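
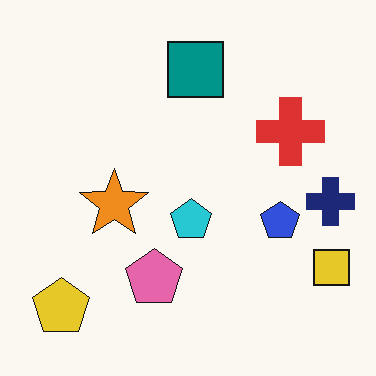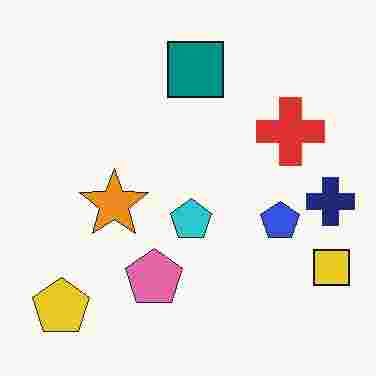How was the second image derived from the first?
Heavily JPEG-compressed with obvious blocking artifacts.

Blocky 8×8 compression artifacts appear around shape edges and the flat background shows ringing — characteristic JPEG degradation.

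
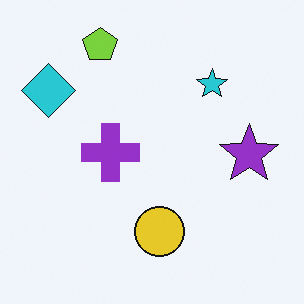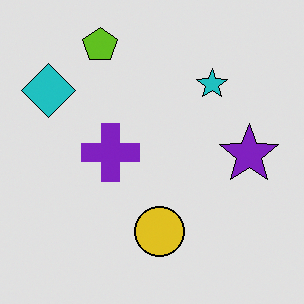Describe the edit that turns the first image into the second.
Posterized to a reduced palette.

Each flat color has snapped to a coarser quantized level — most visibly, the near-white background has dropped to a flat grey.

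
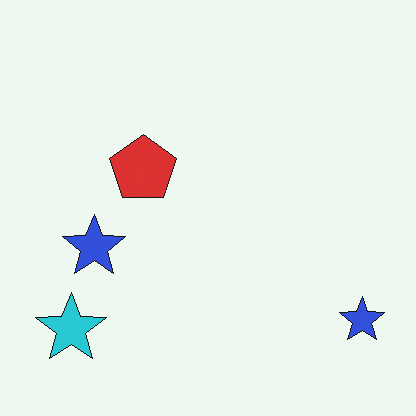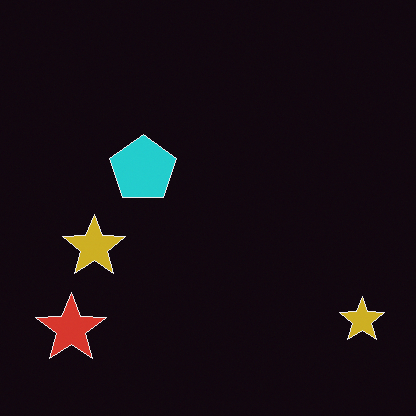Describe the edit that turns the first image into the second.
The transformation is: color-inverted (negative).

The light background has become dark and every shape's color is its complement — a photographic negative.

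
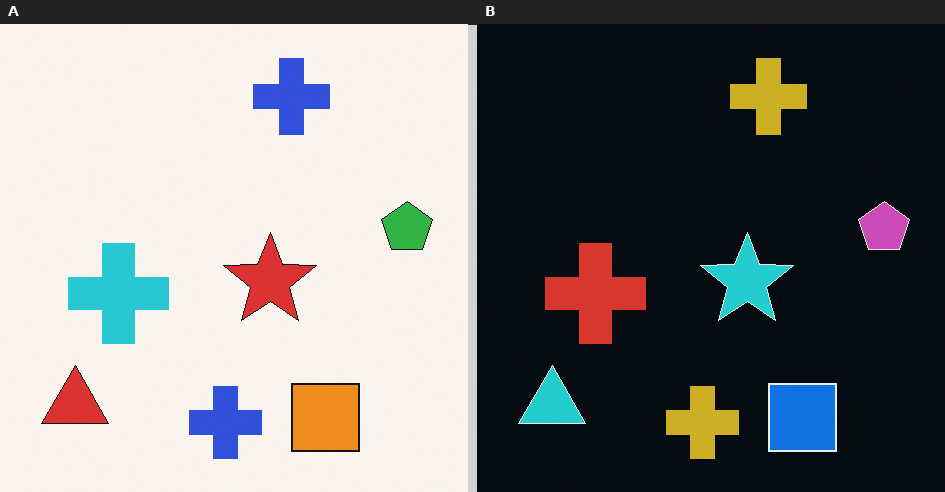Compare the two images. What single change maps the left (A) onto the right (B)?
This is the original image color-inverted (negative).

The light background has become dark and every shape's color is its complement — a photographic negative.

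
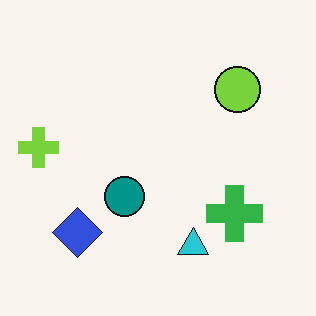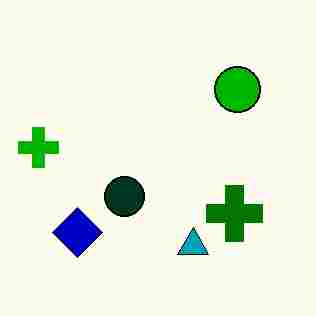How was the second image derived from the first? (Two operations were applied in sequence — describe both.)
The second image is the first boosted in contrast, then heavily JPEG-compressed with obvious blocking artifacts.

Tones are pushed away from mid-grey across the whole image — a global contrast change. Blocky 8×8 compression artifacts appear around shape edges and the flat background shows ringing — characteristic JPEG degradation.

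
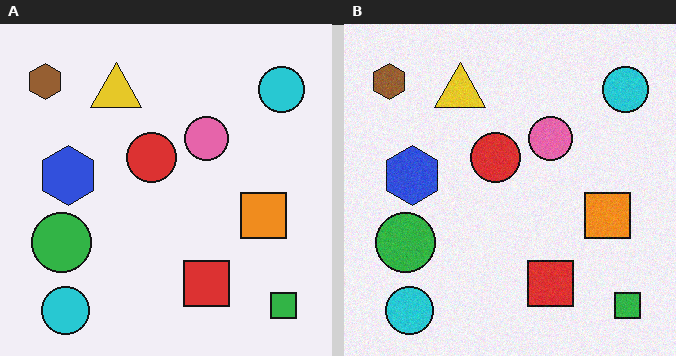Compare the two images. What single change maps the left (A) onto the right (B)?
The right (B) image is the left (A) degraded with subtle gaussian noise.

Random speckle covers the whole image, including the flat background.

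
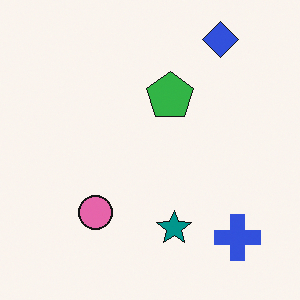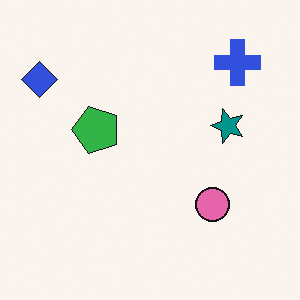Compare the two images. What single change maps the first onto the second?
The second image is the first rotated 90° counter-clockwise.

The blue diamond sits in the top-right of the first image and the top-left of the second — consistent with a whole-image 90° counter-clockwise rotation.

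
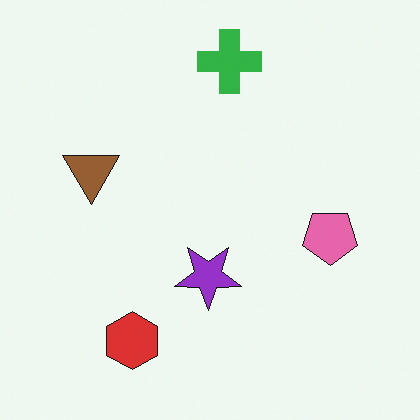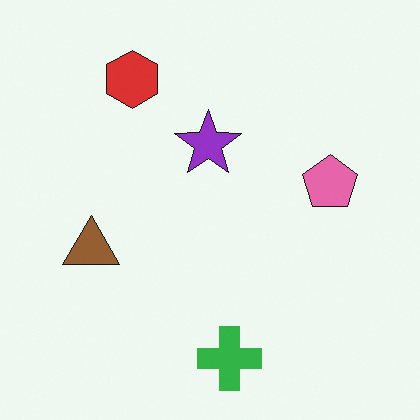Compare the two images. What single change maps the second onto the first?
The image was flipped vertically (top ↔ bottom).

The green cross is in the bottom of the second image and the top of the first — shapes on opposite sides of the horizontal midline have swapped in a mirror flip.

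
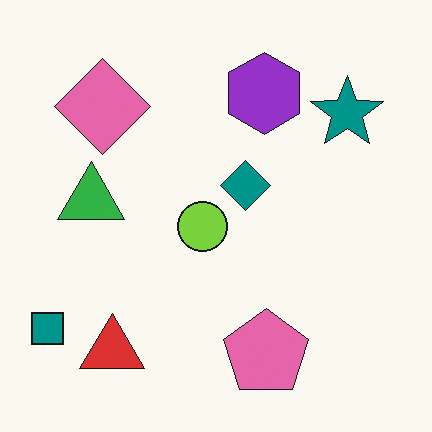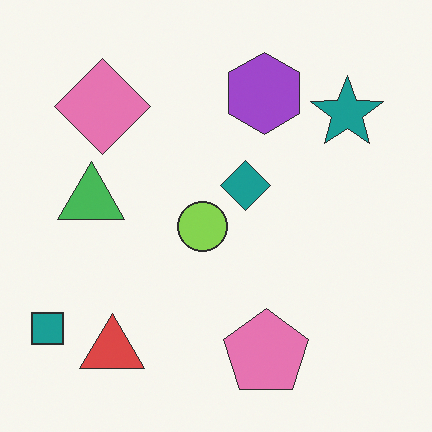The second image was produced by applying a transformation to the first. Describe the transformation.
The transformation is: given slightly reduced contrast.

Tones are pushed toward mid-grey across the whole image — a global contrast change.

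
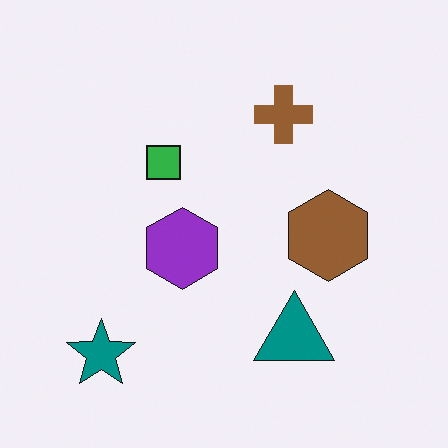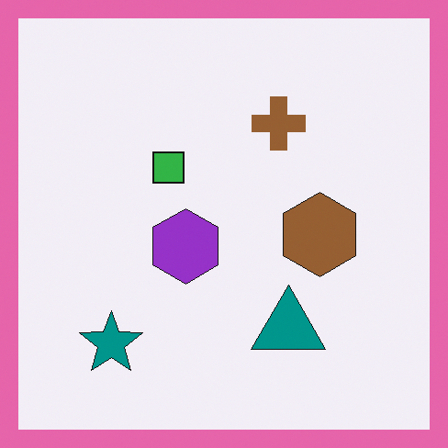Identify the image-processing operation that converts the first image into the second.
The transformation is: framed with a pink border.

A solid pink frame runs around the edge of the second image, with the content slightly shrunk inside it.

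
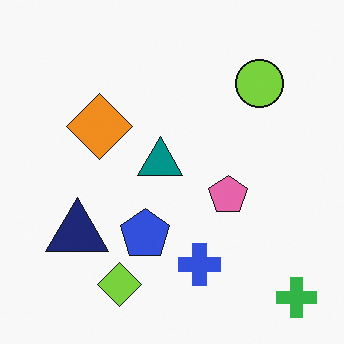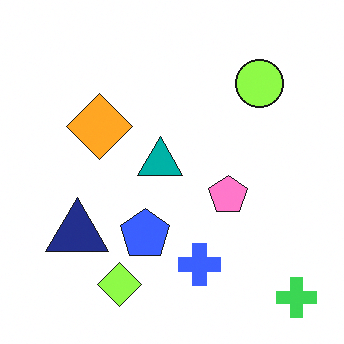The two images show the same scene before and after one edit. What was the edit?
This is the original image slightly brightened.

Every pixel — background and shapes alike — is uniformly brightened.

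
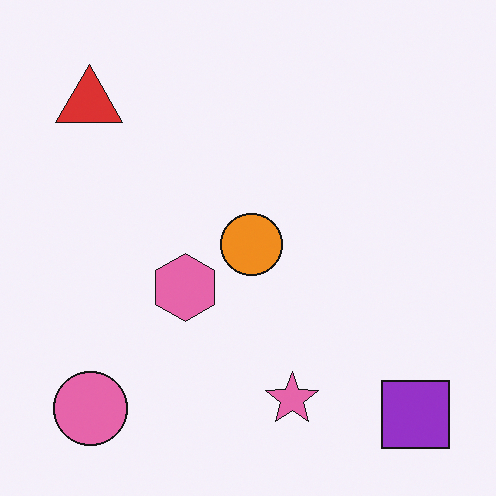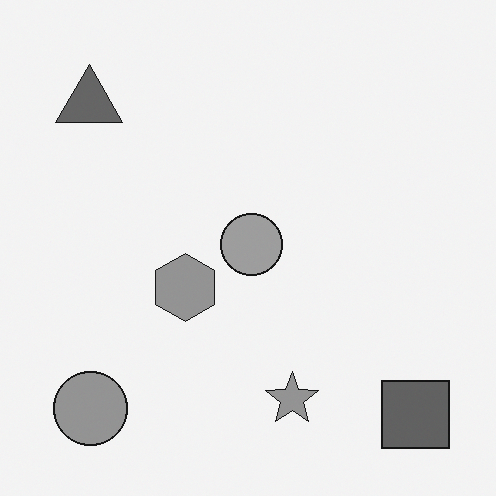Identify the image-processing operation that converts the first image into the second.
Converted to grayscale.

All color is removed — every shape is now a shade of grey.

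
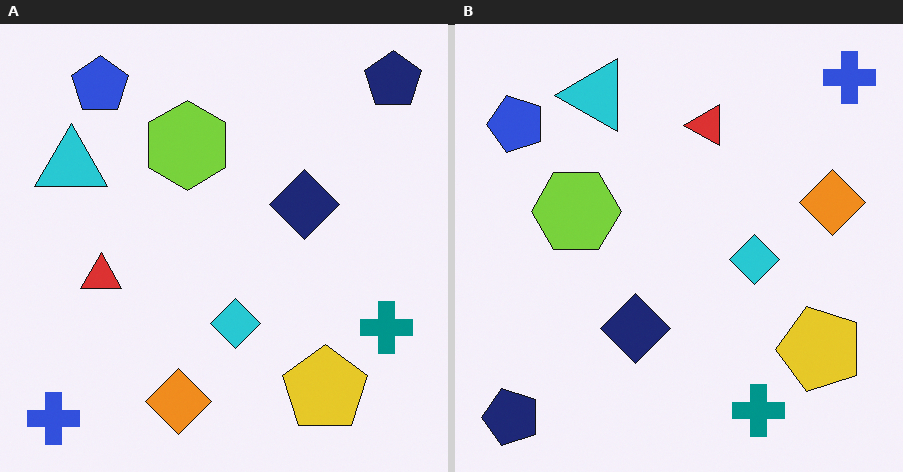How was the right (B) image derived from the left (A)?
This is the original image transposed (reflected across the top-left ↔ bottom-right diagonal).

Shapes have swapped their row and column positions — what was in the top-right is now in the bottom-left — a diagonal reflection.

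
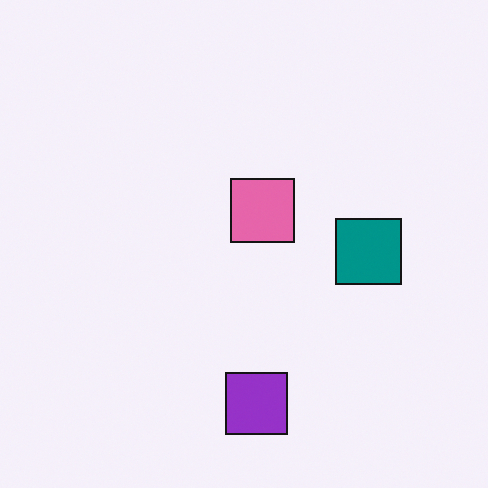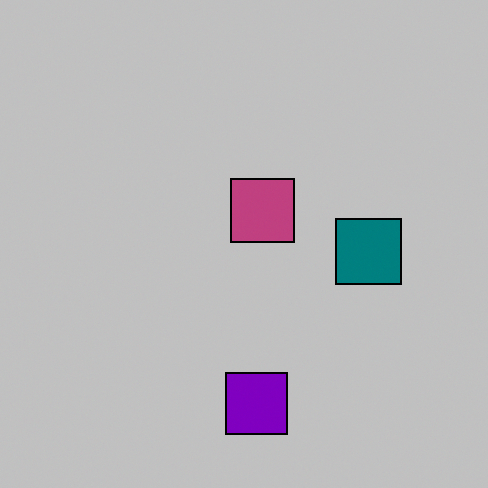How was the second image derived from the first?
The transformation is: heavily posterized to just a handful of flat colors.

Each flat color has snapped to a coarser quantized level — most visibly, the near-white background has dropped to a flat grey.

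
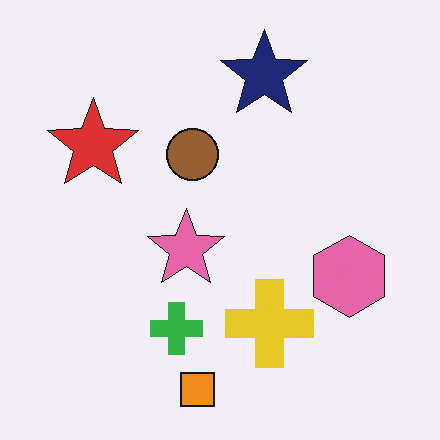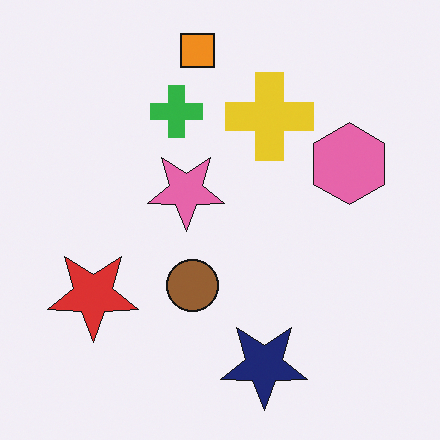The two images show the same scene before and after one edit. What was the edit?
The image was flipped vertically (top ↔ bottom).

The orange square is in the bottom of the first image and the top of the second — shapes on opposite sides of the horizontal midline have swapped in a mirror flip.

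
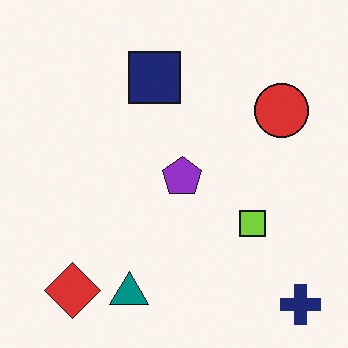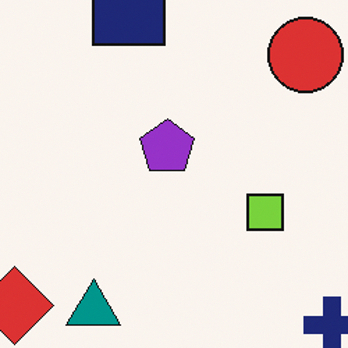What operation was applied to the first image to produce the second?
The second image is the first cropped slightly and scaled back up.

The visible shapes are larger and the field of view is narrower; shapes near the original edges may be partly or wholly outside the frame — a crop-and-rescale.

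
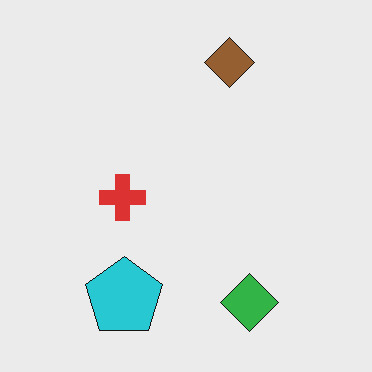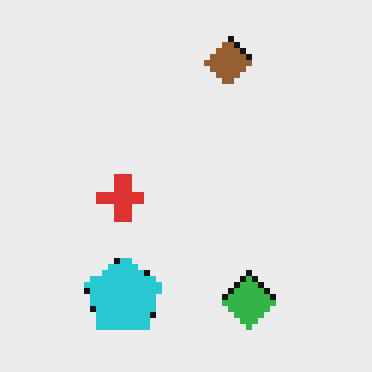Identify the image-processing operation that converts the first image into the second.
The second image is the first moderately pixelated.

Shapes are reduced to large square blocks; fine edges and outlines are lost — a downscale-then-upscale (mosaic) effect.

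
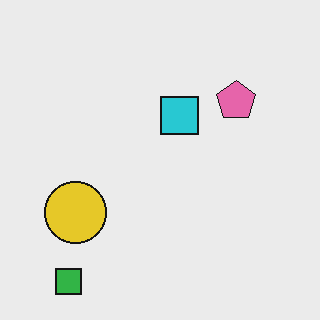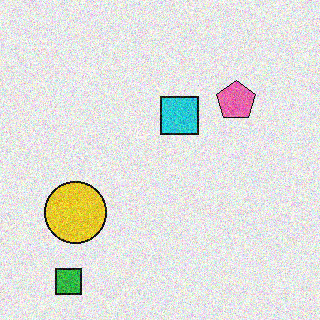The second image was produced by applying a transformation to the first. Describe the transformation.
Degraded with moderate additive noise.

Random speckle covers the whole image, including the flat background.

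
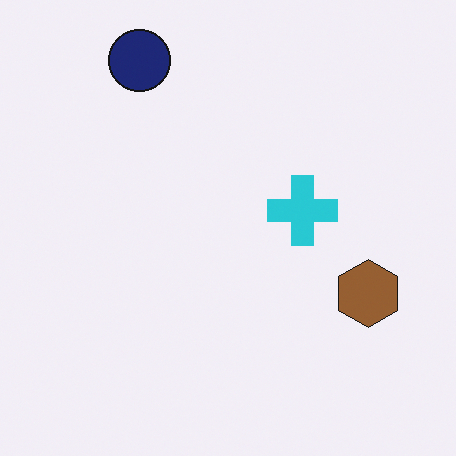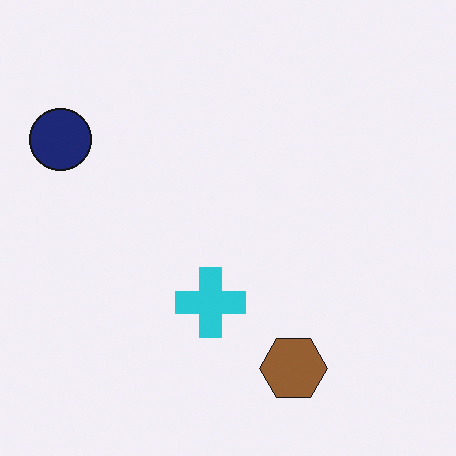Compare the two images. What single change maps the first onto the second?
Transposed (reflected across the top-left ↔ bottom-right diagonal).

Shapes have swapped their row and column positions — what was in the top-right is now in the bottom-left — a diagonal reflection.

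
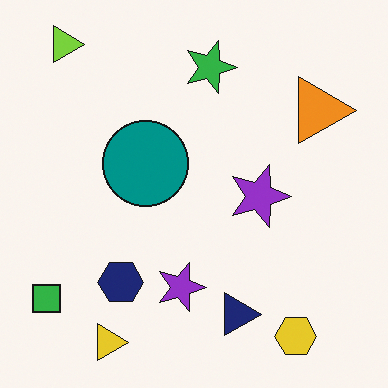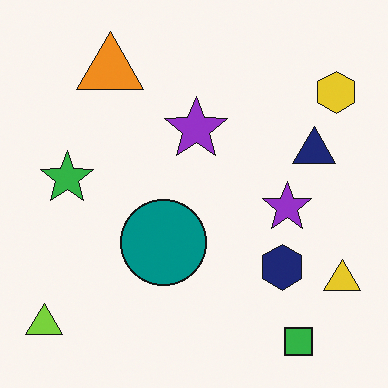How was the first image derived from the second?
It was rotated 90° clockwise.

The lime triangle sits in the bottom-left of the second image and the top-left of the first — consistent with a whole-image 90° clockwise rotation.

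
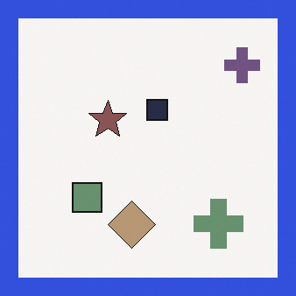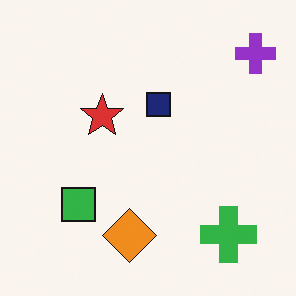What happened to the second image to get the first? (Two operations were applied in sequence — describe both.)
It was heavily desaturated, then framed with a blue border.

All colors are more muted and greyish — a global saturation change. A solid blue frame runs around the edge of the first image, with the content slightly shrunk inside it.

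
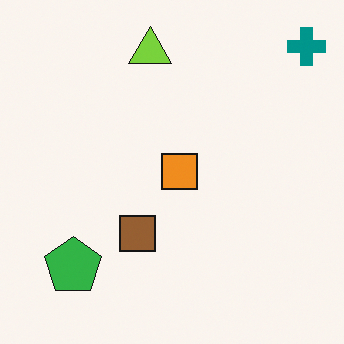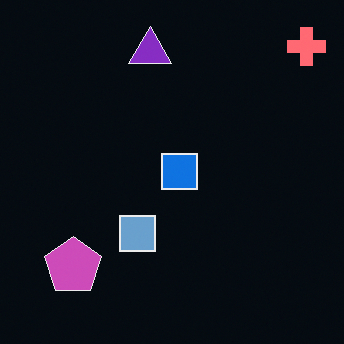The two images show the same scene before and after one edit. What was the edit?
The second image is the first color-inverted (negative).

The light background has become dark and every shape's color is its complement — a photographic negative.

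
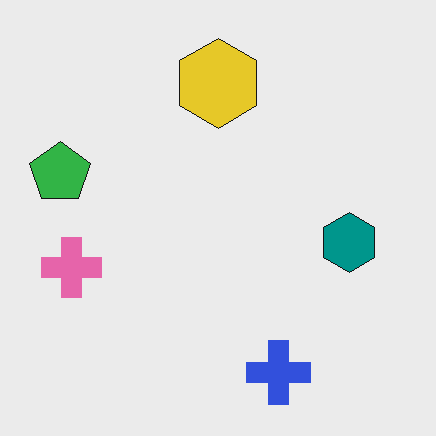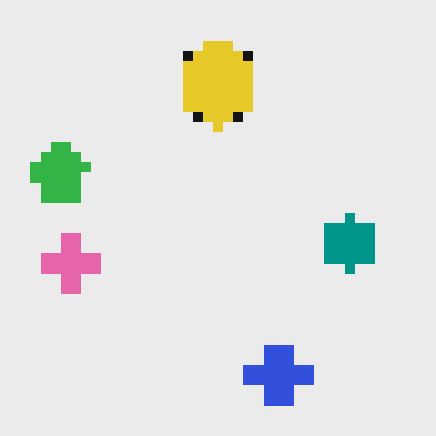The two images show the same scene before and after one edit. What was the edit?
The transformation is: heavily pixelated into large blocks.

Shapes are reduced to large square blocks; fine edges and outlines are lost — a downscale-then-upscale (mosaic) effect.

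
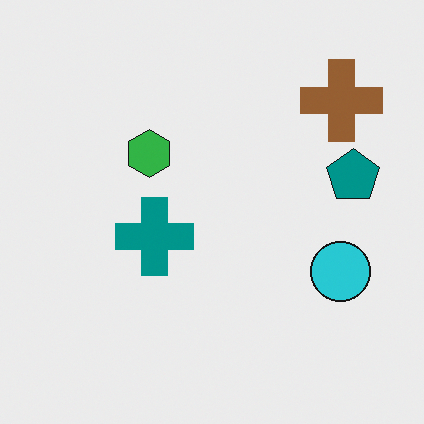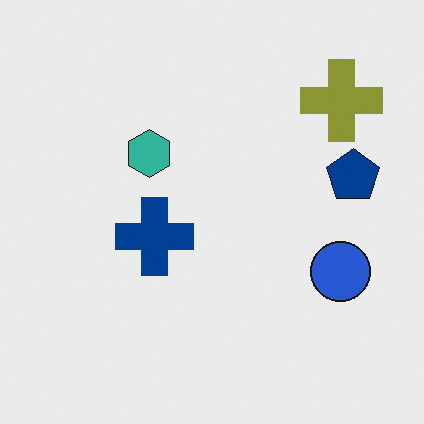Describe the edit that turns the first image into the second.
This is the original image hue-shifted by a small amount.

Every shape's color has rotated by the same amount around the hue wheel — a uniform hue shift.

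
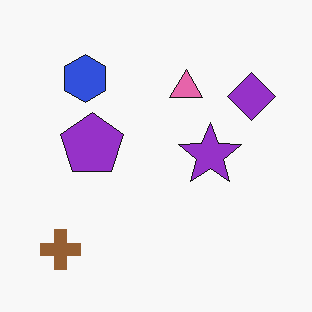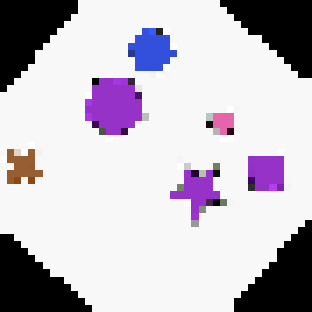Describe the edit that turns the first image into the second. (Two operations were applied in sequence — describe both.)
It was rotated clockwise by a large amount — several tens of degrees, then moderately pixelated.

Every shape is tilted by the same angle and the image corners show triangular fill wedges — a whole-image rotation by a non-right angle. Shapes are reduced to large square blocks; fine edges and outlines are lost — a downscale-then-upscale (mosaic) effect.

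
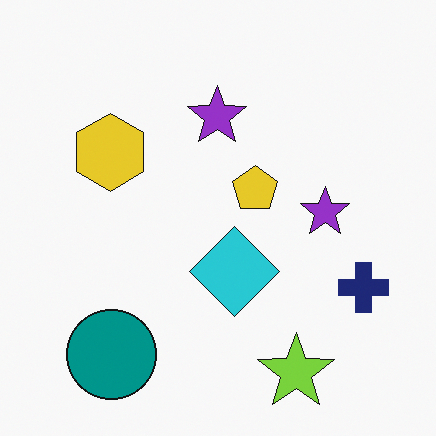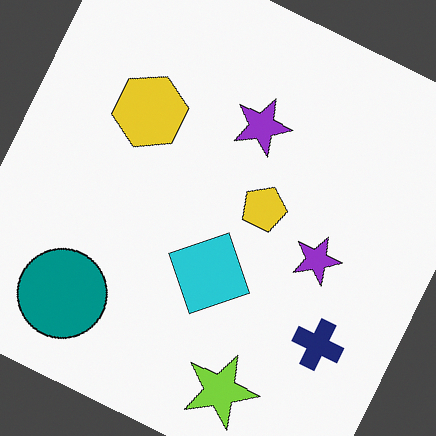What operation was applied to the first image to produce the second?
The transformation is: rotated clockwise by a clearly visible amount.

Every shape is tilted by the same angle and the image corners show triangular fill wedges — a whole-image rotation by a non-right angle.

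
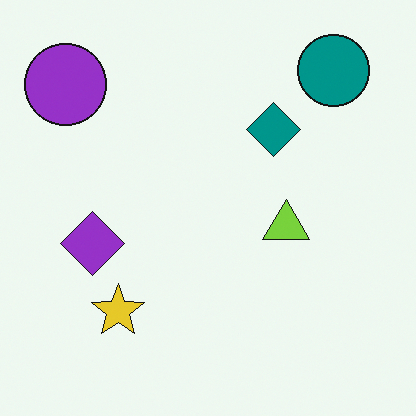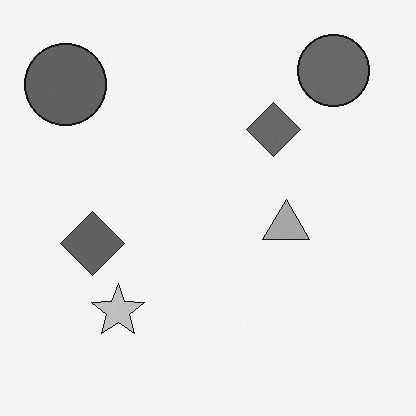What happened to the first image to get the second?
It was converted to grayscale.

All color is removed — every shape is now a shade of grey.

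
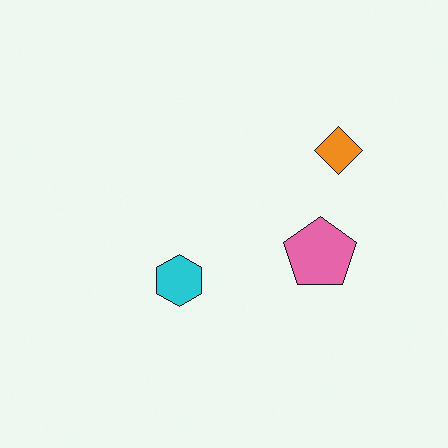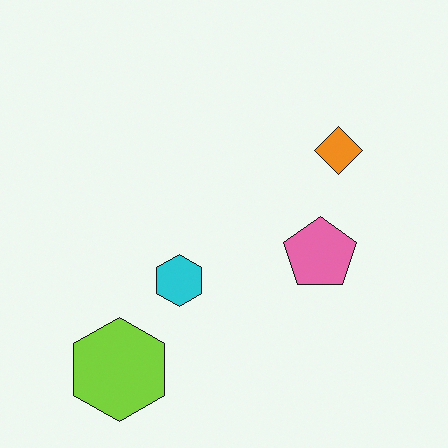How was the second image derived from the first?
It was overlaid with an additional lime hexagon.

A lime hexagon appears in the second image that is absent from the first.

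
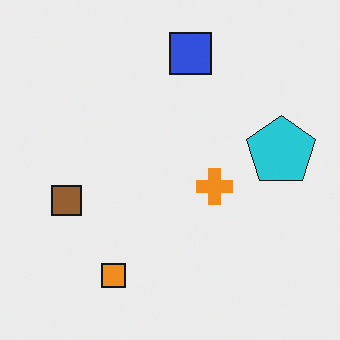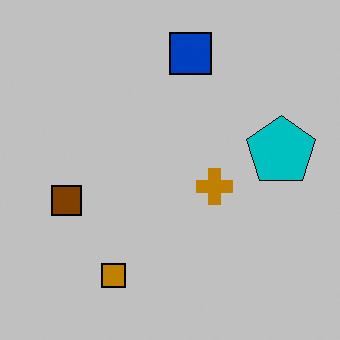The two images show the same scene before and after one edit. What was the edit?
This is the original image heavily posterized to just a handful of flat colors.

Each flat color has snapped to a coarser quantized level — most visibly, the near-white background has dropped to a flat grey.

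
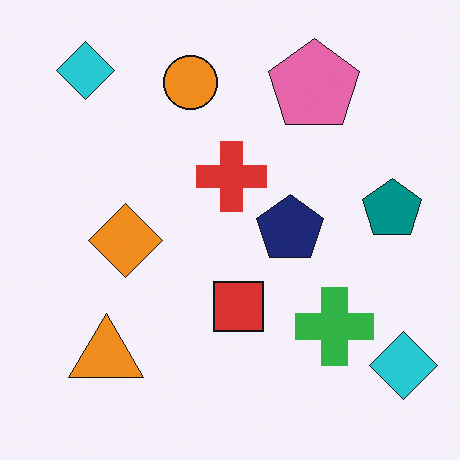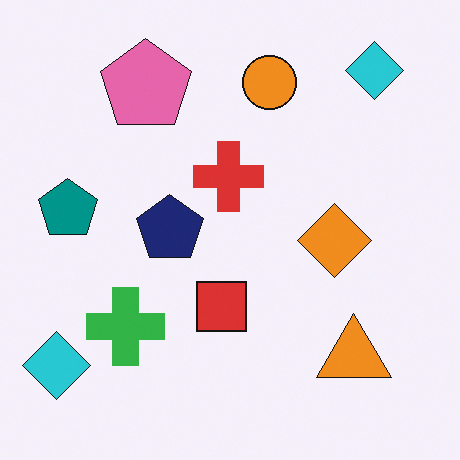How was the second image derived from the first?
It was flipped horizontally (left ↔ right).

The teal pentagon is in the right of the first image and the left of the second — shapes on opposite sides of the vertical midline have swapped in a mirror flip.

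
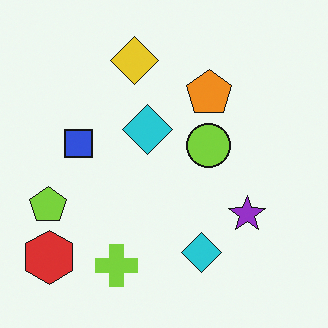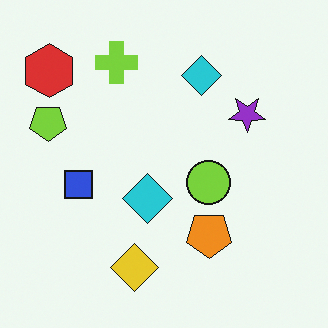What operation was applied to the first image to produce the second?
The transformation is: flipped vertically (top ↔ bottom).

The yellow diamond is in the top of the first image and the bottom of the second — shapes on opposite sides of the horizontal midline have swapped in a mirror flip.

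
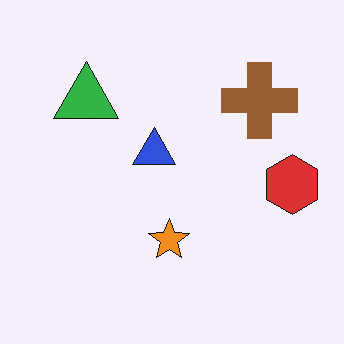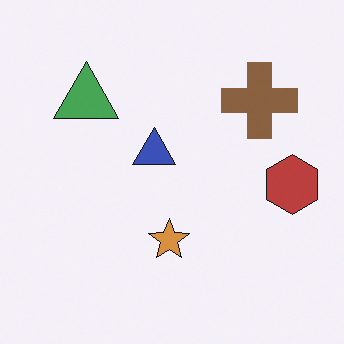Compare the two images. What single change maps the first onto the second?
This is the original image slightly desaturated.

All colors are more muted and greyish — a global saturation change.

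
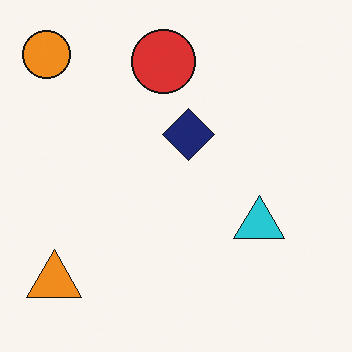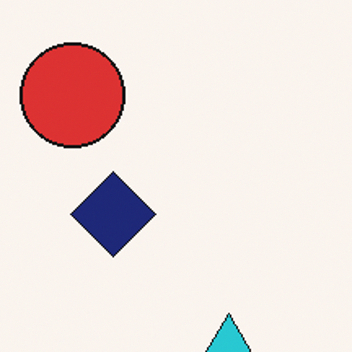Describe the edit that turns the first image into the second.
It was cropped to a noticeably smaller region and rescaled.

The visible shapes are larger and the field of view is narrower; shapes near the original edges may be partly or wholly outside the frame — a crop-and-rescale.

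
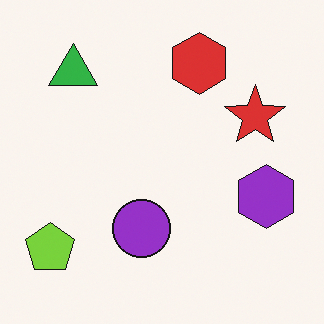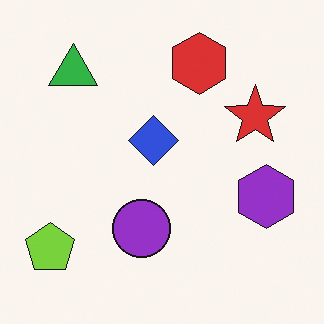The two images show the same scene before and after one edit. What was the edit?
Overlaid with an additional blue diamond.

A blue diamond appears in the second image that is absent from the first.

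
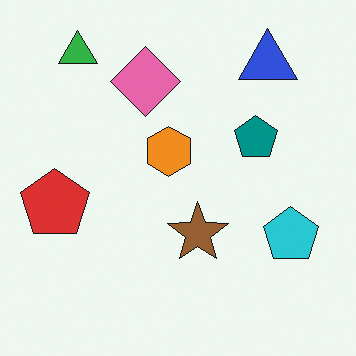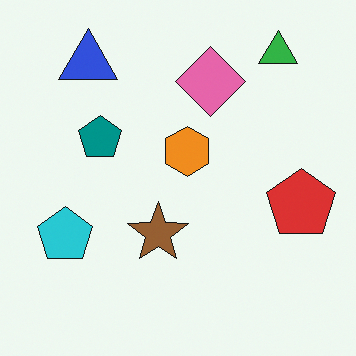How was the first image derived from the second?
The transformation is: flipped horizontally (left ↔ right).

The red pentagon is in the right of the second image and the left of the first — shapes on opposite sides of the vertical midline have swapped in a mirror flip.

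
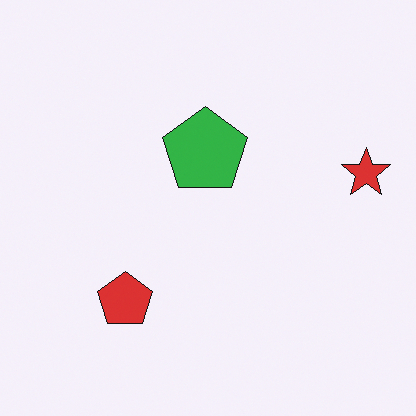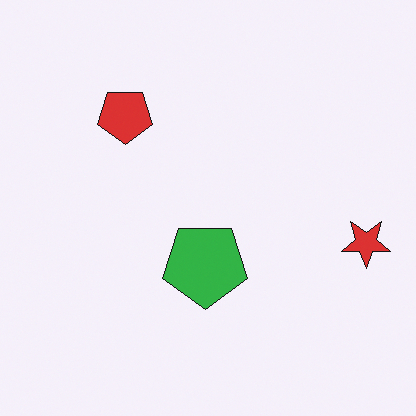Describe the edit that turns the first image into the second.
It was flipped vertically (top ↔ bottom).

The red pentagon is in the bottom-left of the first image and the top-left of the second — shapes on opposite sides of the horizontal midline have swapped in a mirror flip.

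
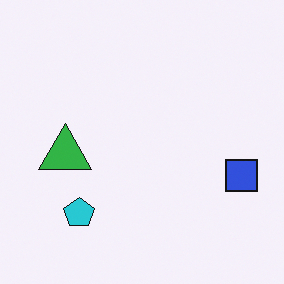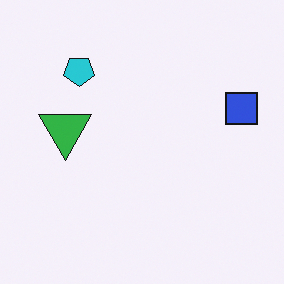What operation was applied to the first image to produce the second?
The second image is the first flipped vertically (top ↔ bottom).

The cyan pentagon is in the bottom-left of the first image and the top-left of the second — shapes on opposite sides of the horizontal midline have swapped in a mirror flip.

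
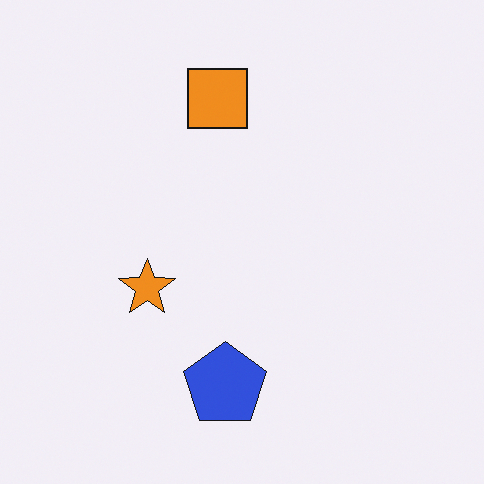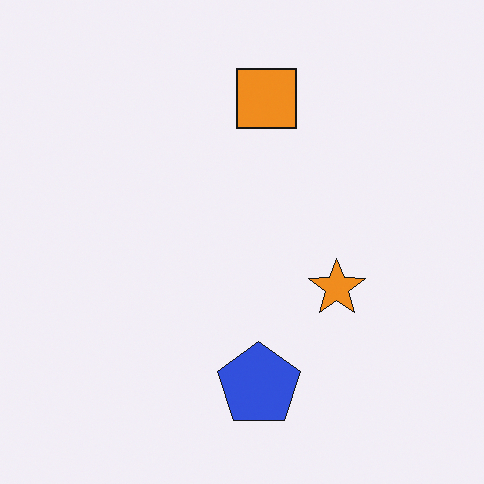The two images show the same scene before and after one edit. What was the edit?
The second image is the first flipped horizontally (left ↔ right).

The orange star is in the left of the first image and the right of the second — shapes on opposite sides of the vertical midline have swapped in a mirror flip.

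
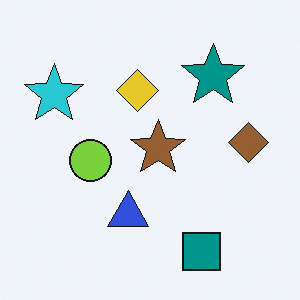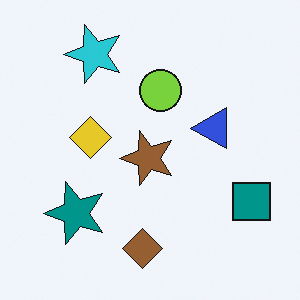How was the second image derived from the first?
It was transposed (reflected across the top-left ↔ bottom-right diagonal).

Shapes have swapped their row and column positions — what was in the top-right is now in the bottom-left — a diagonal reflection.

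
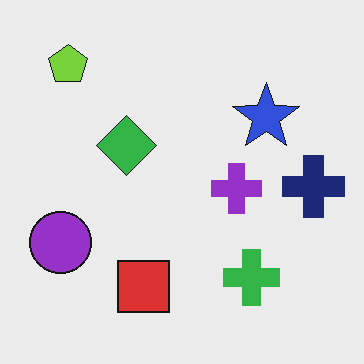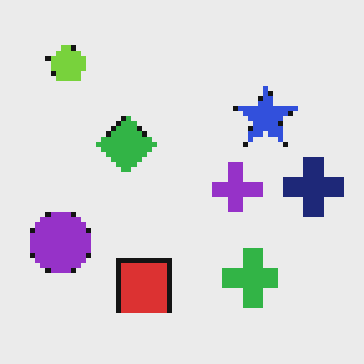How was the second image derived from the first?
The transformation is: lightly pixelated (a mild mosaic effect).

Shapes are reduced to large square blocks; fine edges and outlines are lost — a downscale-then-upscale (mosaic) effect.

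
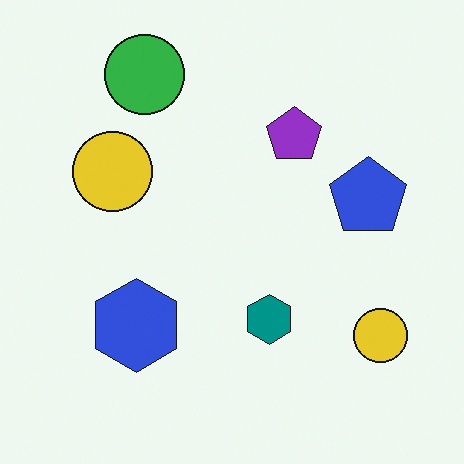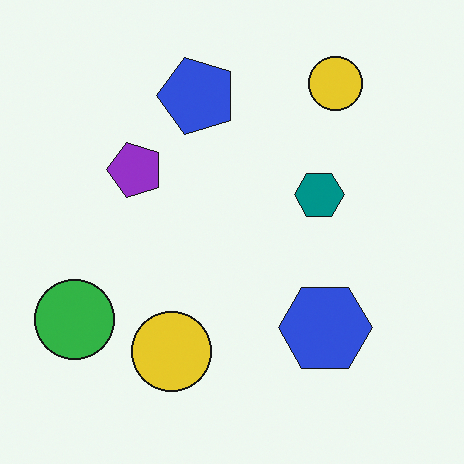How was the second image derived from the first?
The image was rotated 90° counter-clockwise.

The green circle sits in the top-left of the first image and the bottom-left of the second — consistent with a whole-image 90° counter-clockwise rotation.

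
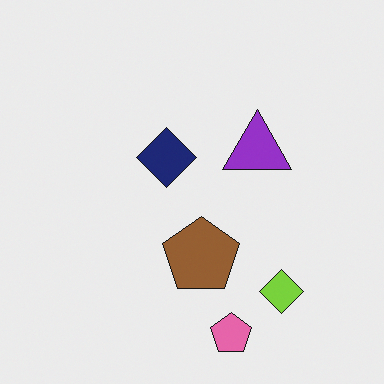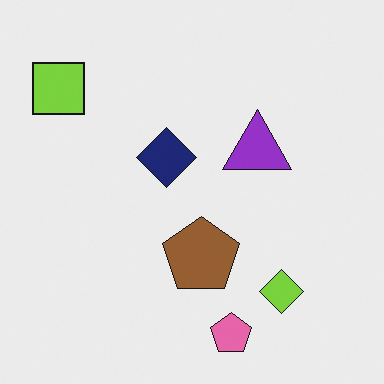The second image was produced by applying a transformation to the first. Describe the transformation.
It was overlaid with an additional lime square.

A lime square appears in the second image that is absent from the first.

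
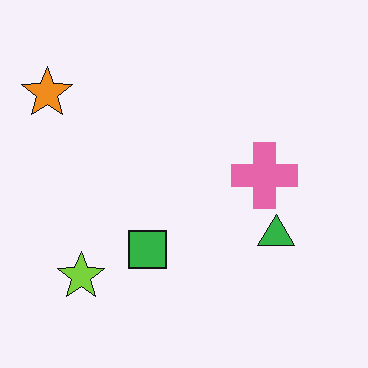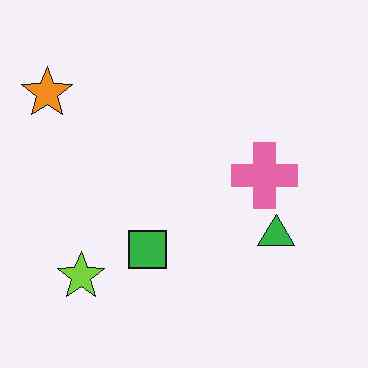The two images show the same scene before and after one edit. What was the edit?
It was given moderate JPEG compression.

Blocky 8×8 compression artifacts appear around shape edges and the flat background shows ringing — characteristic JPEG degradation.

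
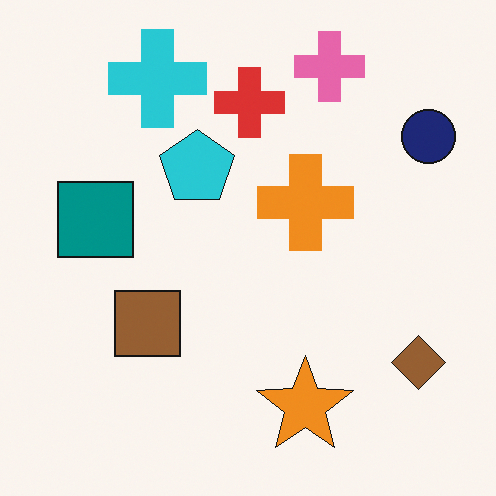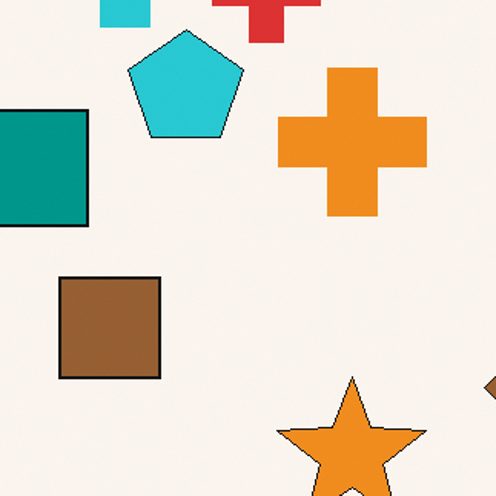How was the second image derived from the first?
This is the original image cropped slightly and scaled back up.

The visible shapes are larger and the field of view is narrower; shapes near the original edges may be partly or wholly outside the frame — a crop-and-rescale.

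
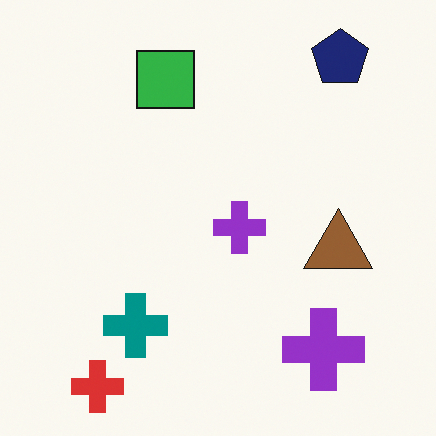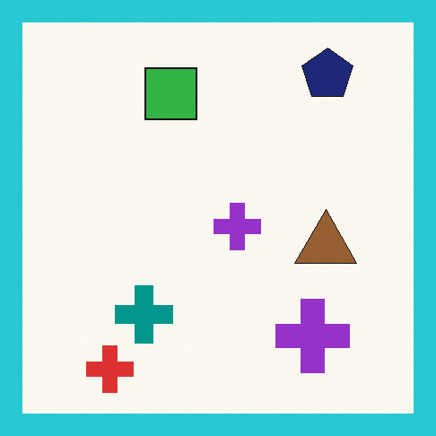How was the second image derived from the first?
This is the original image framed with a cyan border.

A solid cyan frame runs around the edge of the second image, with the content slightly shrunk inside it.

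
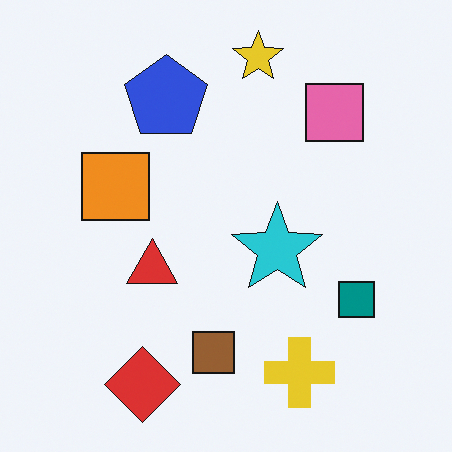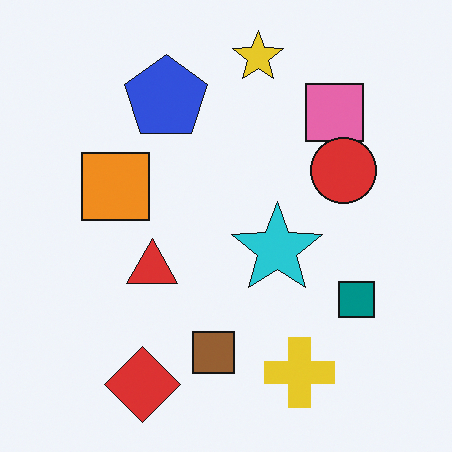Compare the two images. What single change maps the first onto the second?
It was overlaid with an additional red circle.

A red circle appears in the second image that is absent from the first.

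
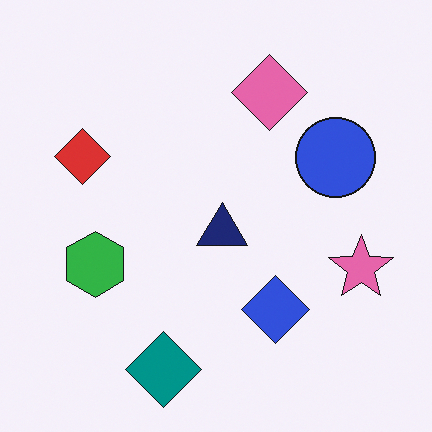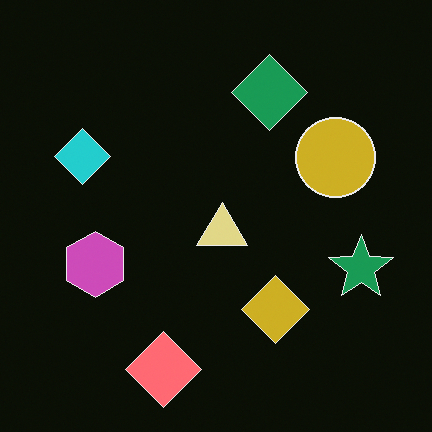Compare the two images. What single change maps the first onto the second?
It was color-inverted (negative).

The light background has become dark and every shape's color is its complement — a photographic negative.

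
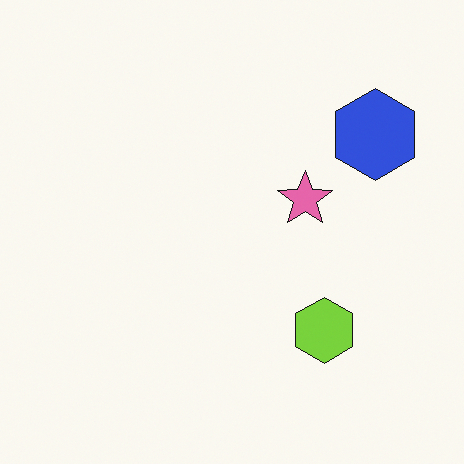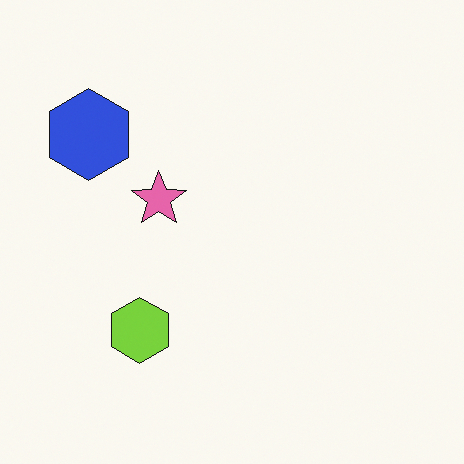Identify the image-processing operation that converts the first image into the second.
This is the original image flipped horizontally (left ↔ right).

The blue hexagon is in the top-right of the first image and the top-left of the second — shapes on opposite sides of the vertical midline have swapped in a mirror flip.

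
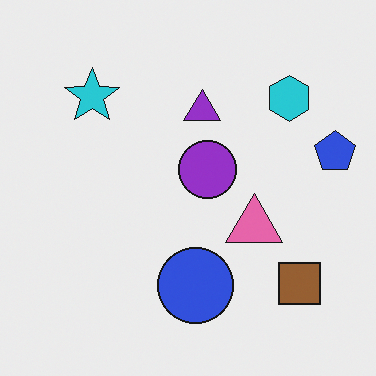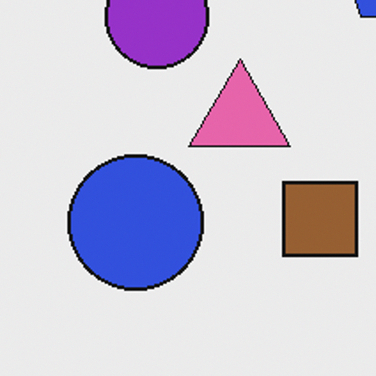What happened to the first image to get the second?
The transformation is: cropped tightly and scaled back up.

The visible shapes are larger and the field of view is narrower; shapes near the original edges may be partly or wholly outside the frame — a crop-and-rescale.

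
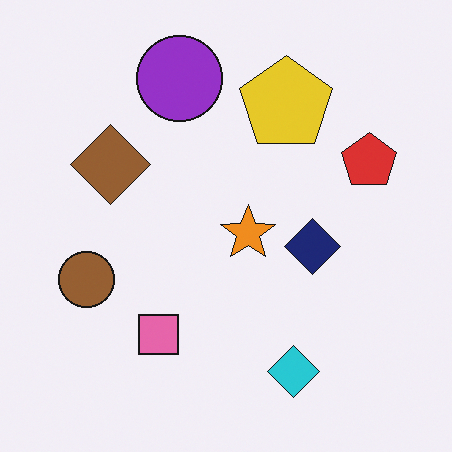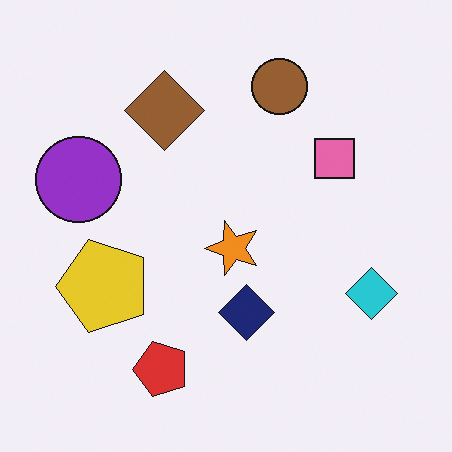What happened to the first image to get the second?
Transposed (reflected across the top-left ↔ bottom-right diagonal).

Shapes have swapped their row and column positions — what was in the top-right is now in the bottom-left — a diagonal reflection.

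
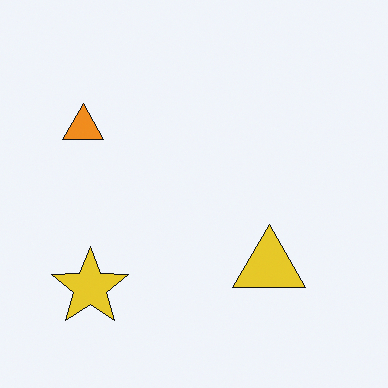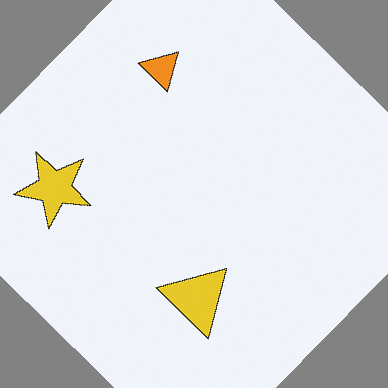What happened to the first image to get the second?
The image was rotated clockwise by a large amount — several tens of degrees.

Every shape is tilted by the same angle and the image corners show triangular fill wedges — a whole-image rotation by a non-right angle.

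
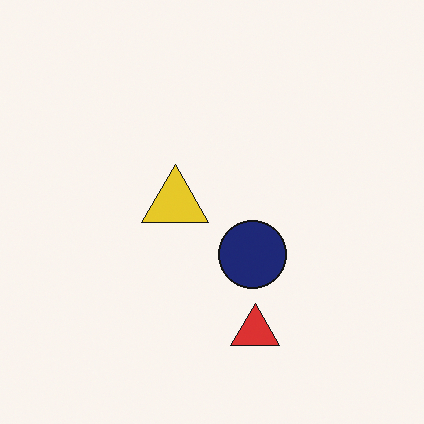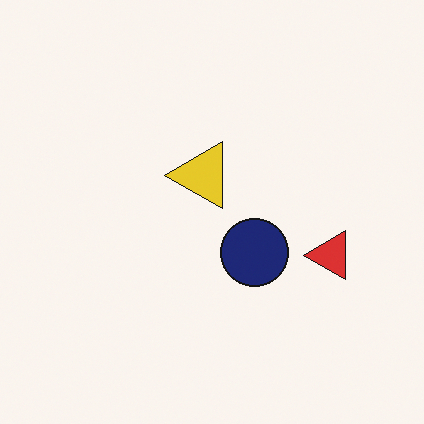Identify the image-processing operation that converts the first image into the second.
This is the original image transposed (reflected across the top-left ↔ bottom-right diagonal).

Shapes have swapped their row and column positions — what was in the top-right is now in the bottom-left — a diagonal reflection.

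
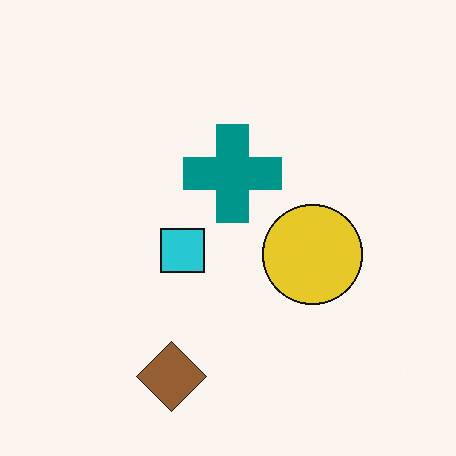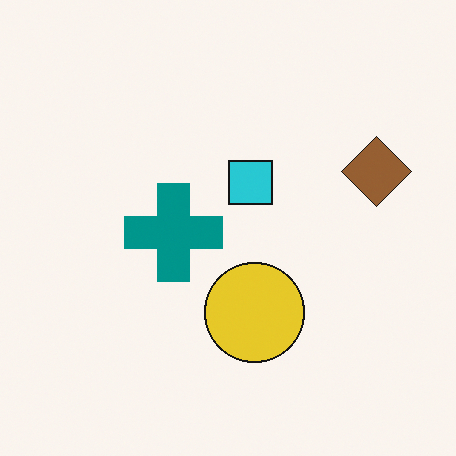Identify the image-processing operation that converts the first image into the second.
The transformation is: transposed (reflected across the top-left ↔ bottom-right diagonal).

Shapes have swapped their row and column positions — what was in the top-right is now in the bottom-left — a diagonal reflection.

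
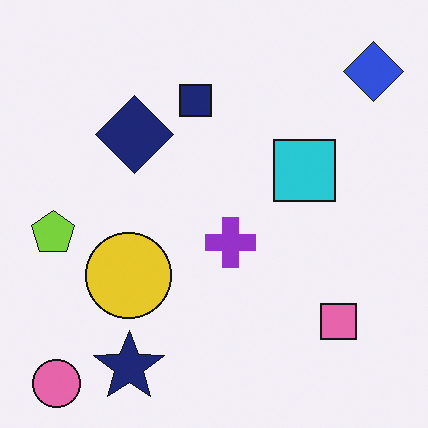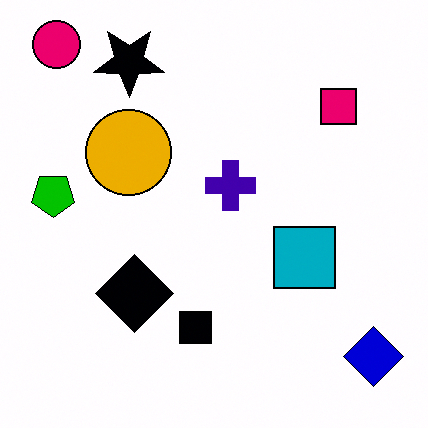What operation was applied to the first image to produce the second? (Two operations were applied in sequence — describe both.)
It was flipped vertically (top ↔ bottom), then given much higher contrast.

The pink circle is in the bottom-left of the first image and the top-left of the second — shapes on opposite sides of the horizontal midline have swapped in a mirror flip. Tones are pushed away from mid-grey across the whole image — a global contrast change.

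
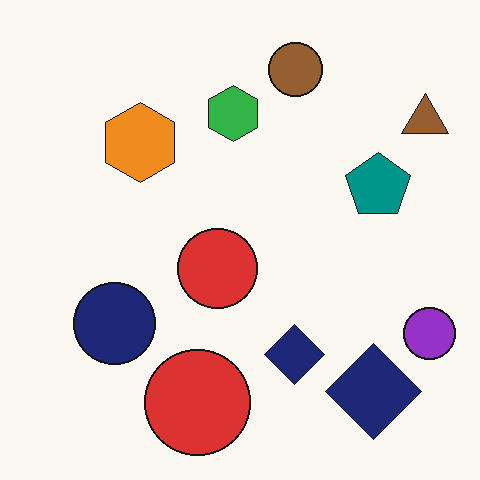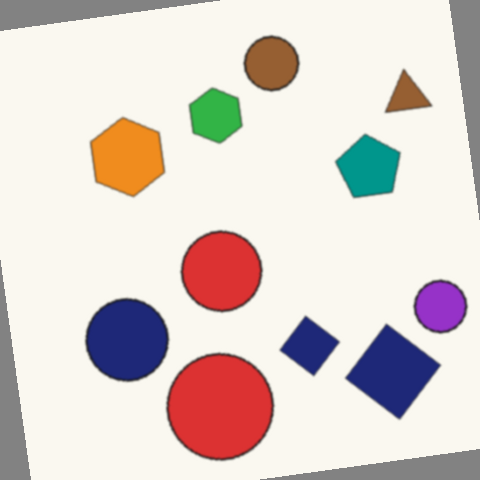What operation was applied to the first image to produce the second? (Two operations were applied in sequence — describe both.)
This is the original image lightly blurred, then rotated counter-clockwise by a small amount.

Shape edges and outlines are uniformly softened across the whole image. Every shape is tilted by the same angle and the image corners show triangular fill wedges — a whole-image rotation by a non-right angle.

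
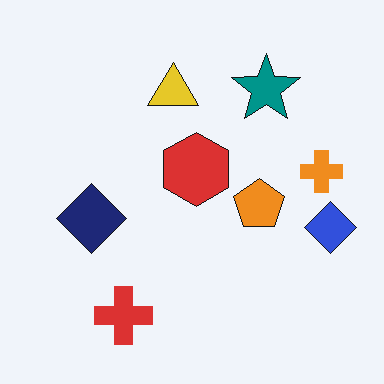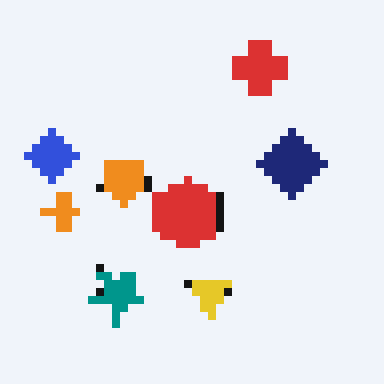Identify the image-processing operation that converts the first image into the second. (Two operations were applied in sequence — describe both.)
The image was rotated 180°, then moderately pixelated.

The blue diamond sits in the right of the first image and the left of the second — consistent with a whole-image 180° rotation. Shapes are reduced to large square blocks; fine edges and outlines are lost — a downscale-then-upscale (mosaic) effect.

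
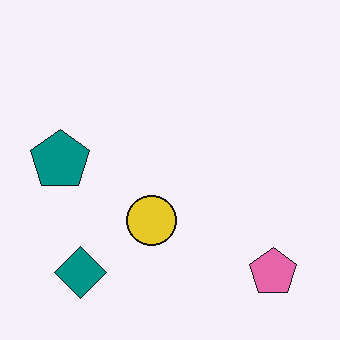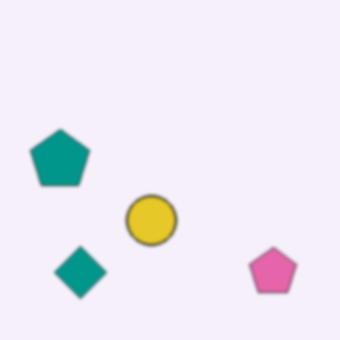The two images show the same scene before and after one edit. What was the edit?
This is the original image slightly softened.

Shape edges and outlines are uniformly softened across the whole image.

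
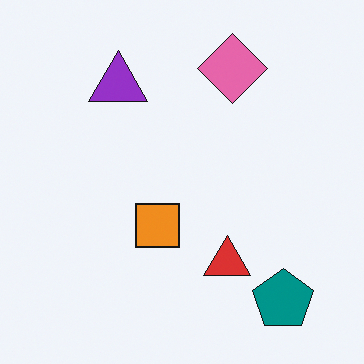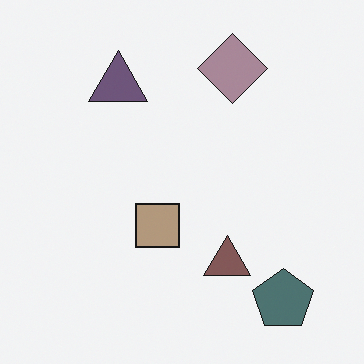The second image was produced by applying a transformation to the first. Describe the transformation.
This is the original image made much more muted (saturation change).

All colors are more muted and greyish — a global saturation change.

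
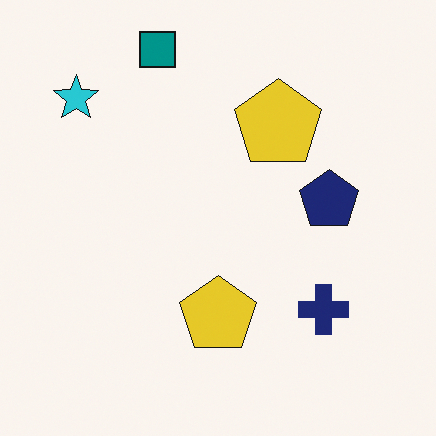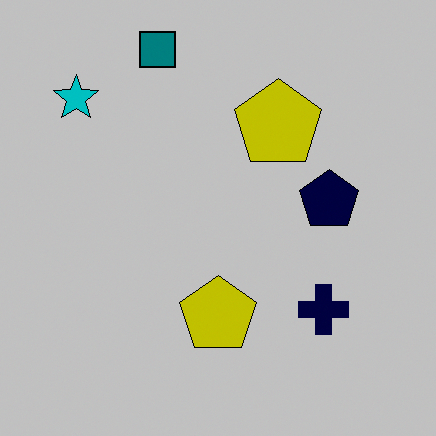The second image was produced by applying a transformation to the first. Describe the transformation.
It was heavily posterized to just a handful of flat colors.

Each flat color has snapped to a coarser quantized level — most visibly, the near-white background has dropped to a flat grey.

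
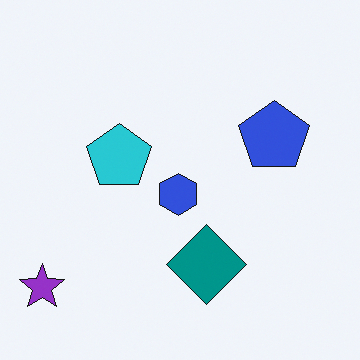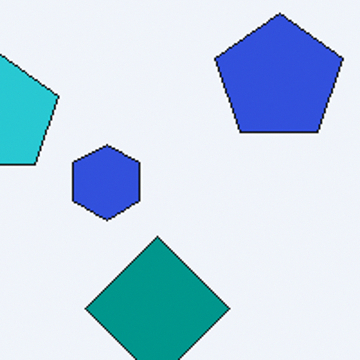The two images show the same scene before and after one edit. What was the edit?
The second image is the first cropped tightly and scaled back up.

The visible shapes are larger and the field of view is narrower; shapes near the original edges may be partly or wholly outside the frame — a crop-and-rescale.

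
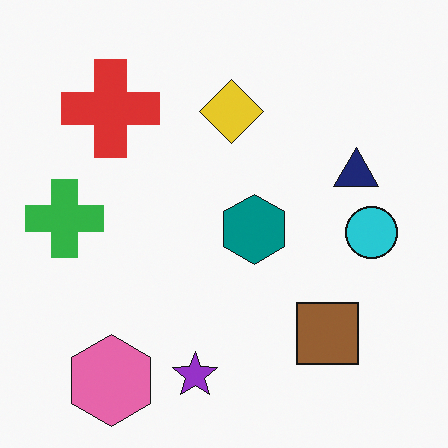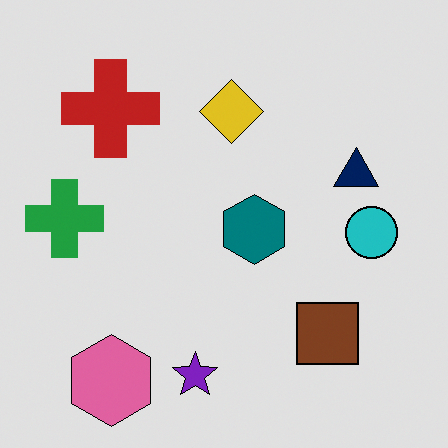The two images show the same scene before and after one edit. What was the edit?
The image was moderately posterized.

Each flat color has snapped to a coarser quantized level — most visibly, the near-white background has dropped to a flat grey.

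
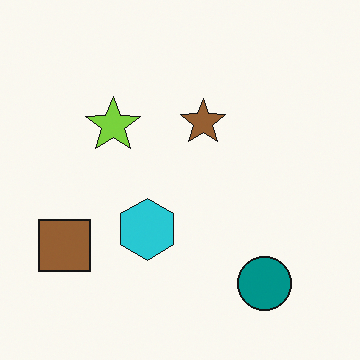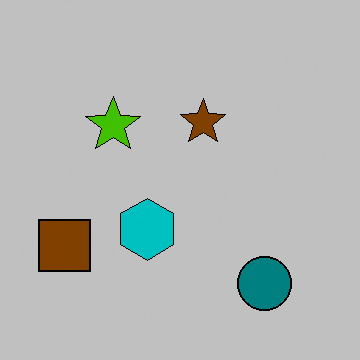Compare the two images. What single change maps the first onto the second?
The transformation is: aggressively posterized.

Each flat color has snapped to a coarser quantized level — most visibly, the near-white background has dropped to a flat grey.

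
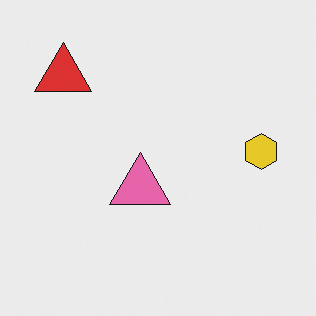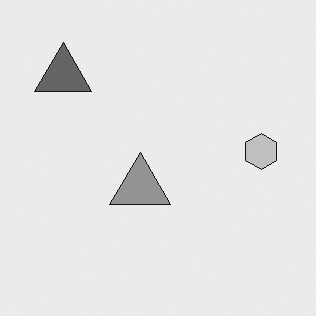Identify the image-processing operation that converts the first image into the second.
Converted to grayscale.

All color is removed — every shape is now a shade of grey.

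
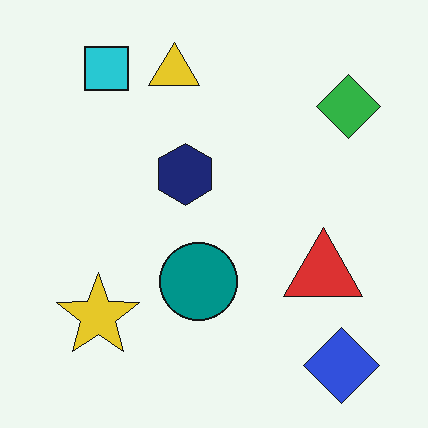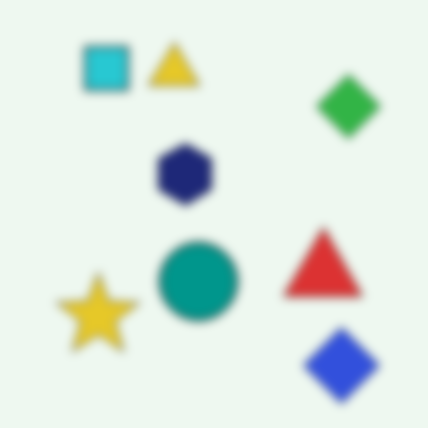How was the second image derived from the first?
The image was heavily blurred.

Shape edges and outlines are uniformly softened across the whole image.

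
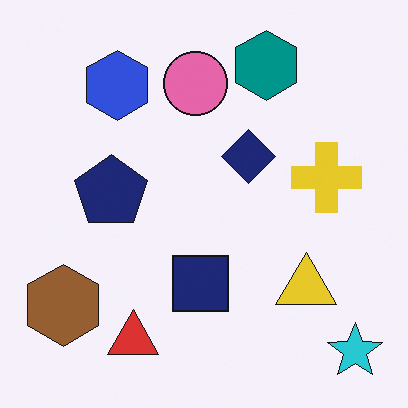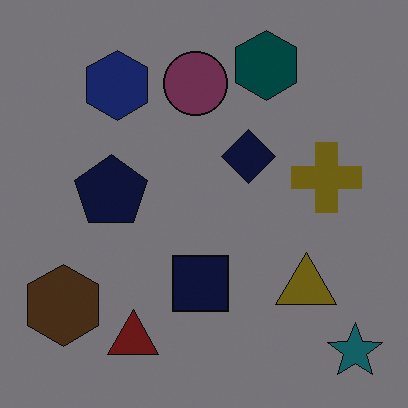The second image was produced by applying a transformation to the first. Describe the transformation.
Noticeably darkened.

Every pixel — background and shapes alike — is uniformly darkened.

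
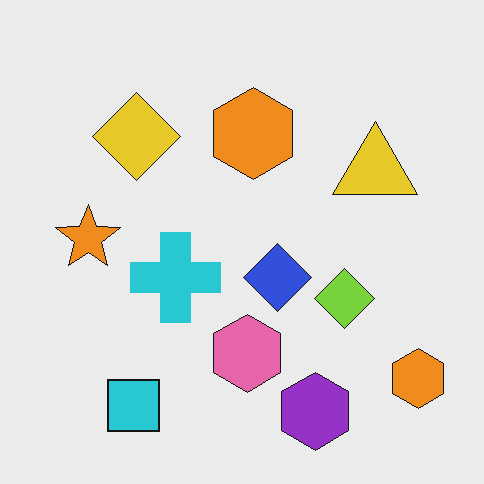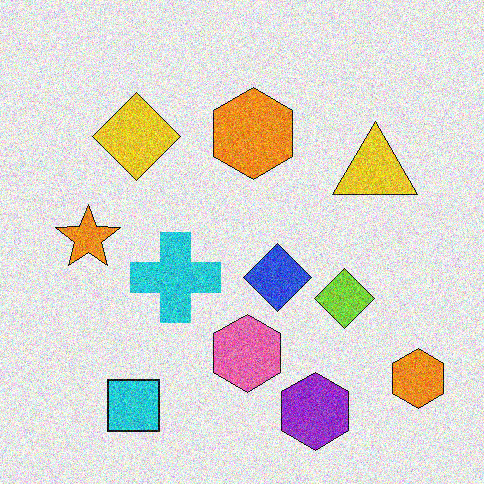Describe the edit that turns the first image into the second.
This is the original image degraded with a thick layer of grain.

Random speckle covers the whole image, including the flat background.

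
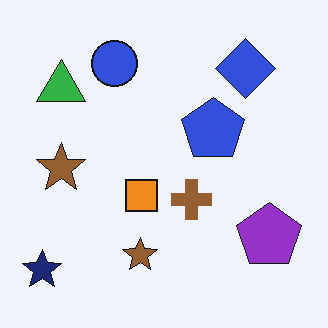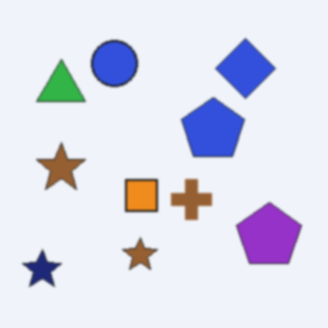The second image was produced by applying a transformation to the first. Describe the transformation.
The image was slightly softened.

Shape edges and outlines are uniformly softened across the whole image.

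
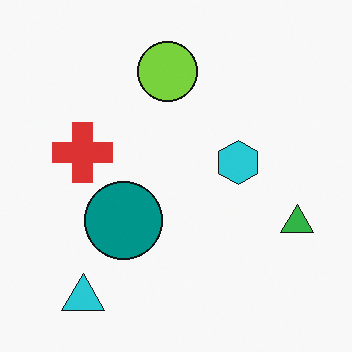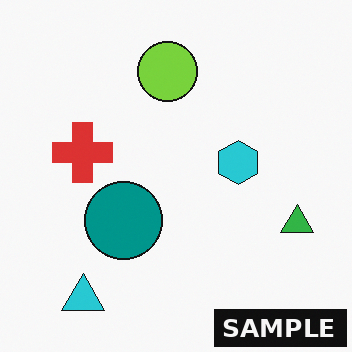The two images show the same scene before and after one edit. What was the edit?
The second image is the first watermarked with the text "SAMPLE" in the lower-right corner.

A dark label reading "SAMPLE" appears in the lower-right corner.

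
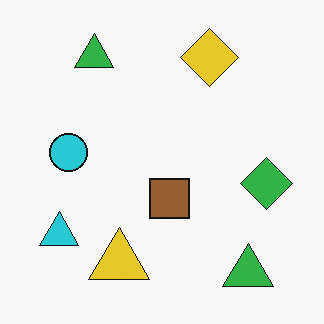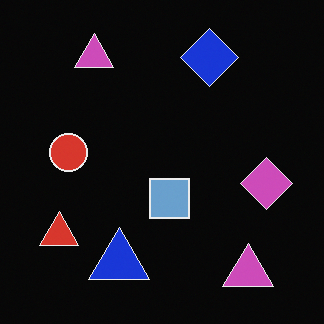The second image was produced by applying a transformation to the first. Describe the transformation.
Color-inverted (negative).

The light background has become dark and every shape's color is its complement — a photographic negative.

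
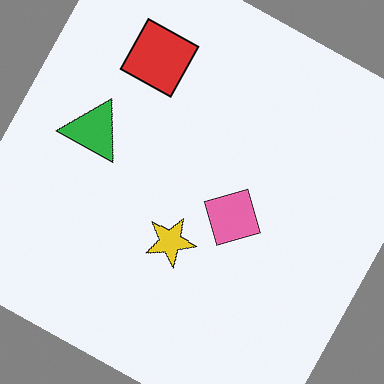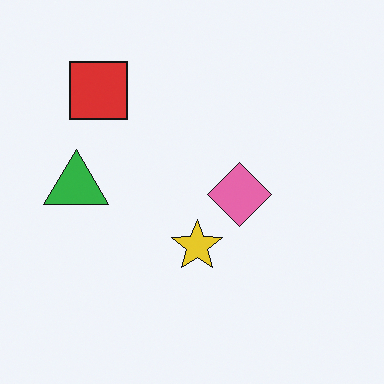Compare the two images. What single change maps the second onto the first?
The image was rotated clockwise by a moderate amount.

Every shape is tilted by the same angle and the image corners show triangular fill wedges — a whole-image rotation by a non-right angle.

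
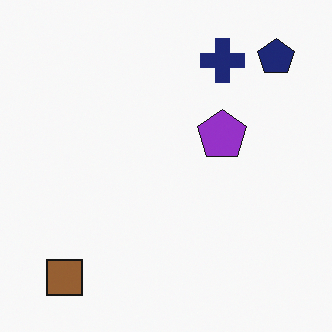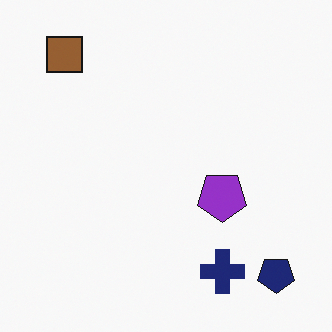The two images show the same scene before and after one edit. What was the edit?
Flipped vertically (top ↔ bottom).

The brown square is in the bottom-left of the first image and the top-left of the second — shapes on opposite sides of the horizontal midline have swapped in a mirror flip.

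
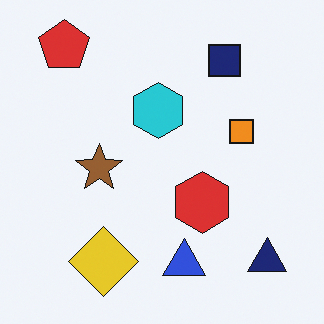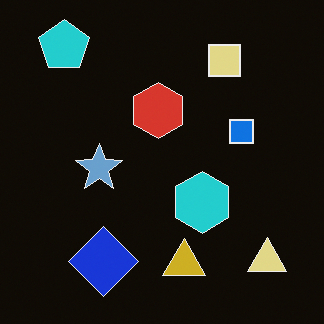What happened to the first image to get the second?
It was color-inverted (negative).

The light background has become dark and every shape's color is its complement — a photographic negative.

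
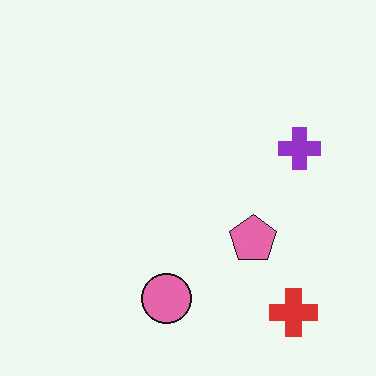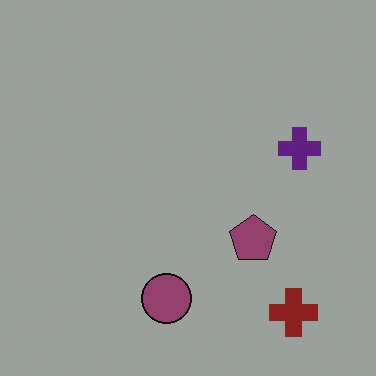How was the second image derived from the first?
Substantially darkened.

Every pixel — background and shapes alike — is uniformly darkened.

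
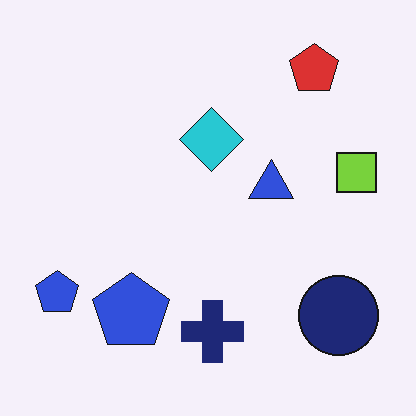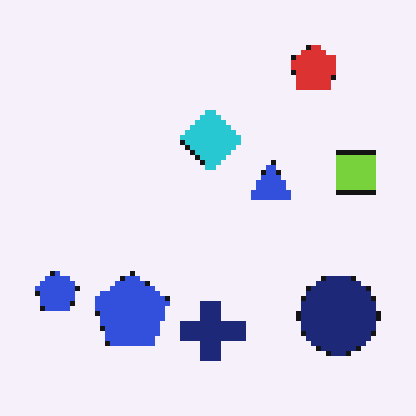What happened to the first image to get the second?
The second image is the first lightly pixelated (a mild mosaic effect).

Shapes are reduced to large square blocks; fine edges and outlines are lost — a downscale-then-upscale (mosaic) effect.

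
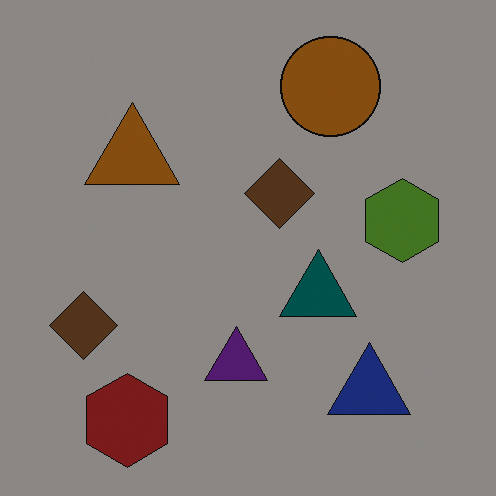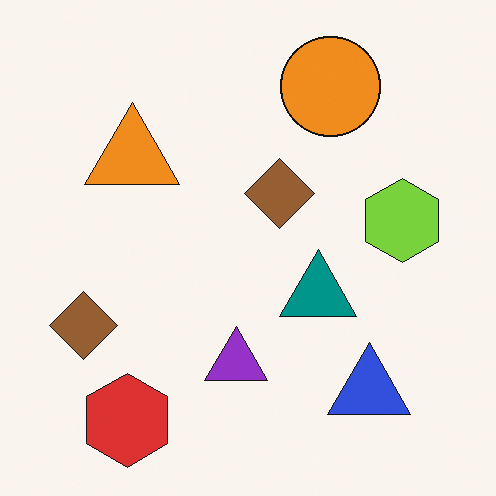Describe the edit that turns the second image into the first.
The transformation is: noticeably darkened.

Every pixel — background and shapes alike — is uniformly darkened.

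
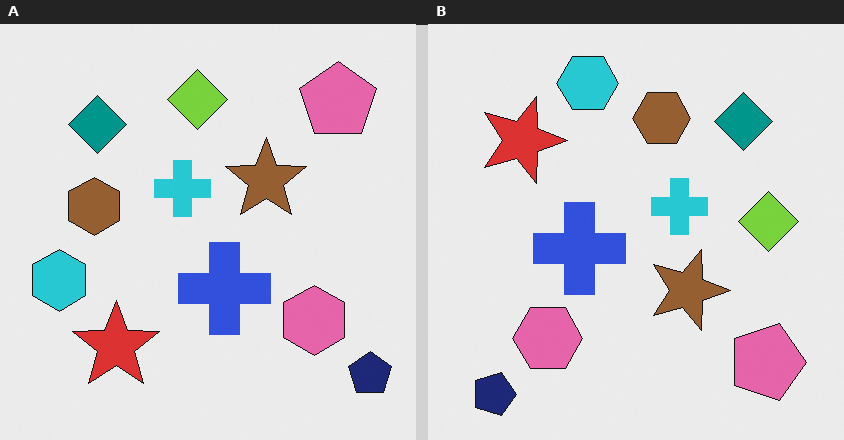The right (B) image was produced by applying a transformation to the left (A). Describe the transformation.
The right (B) image is the left (A) rotated 90° clockwise.

The navy pentagon sits in the bottom-right of the left (A) image and the bottom-left of the right (B) — consistent with a whole-image 90° clockwise rotation.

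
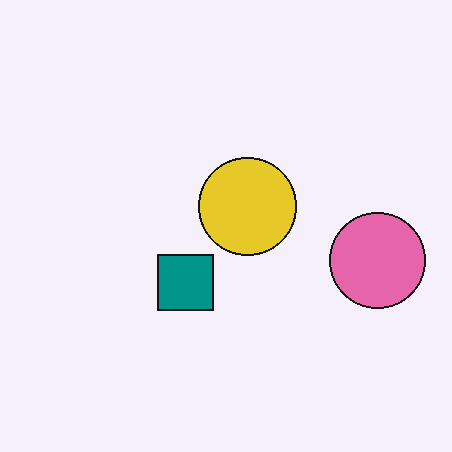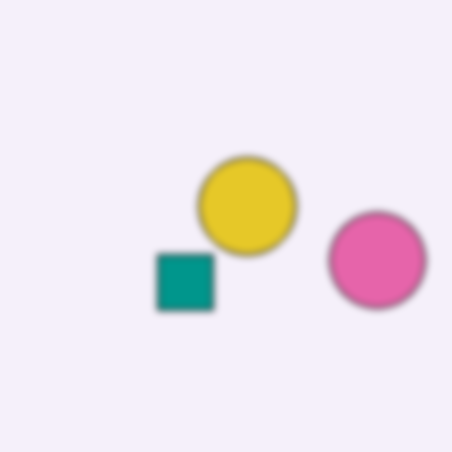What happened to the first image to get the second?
The image was noticeably gaussian-blurred.

Shape edges and outlines are uniformly softened across the whole image.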